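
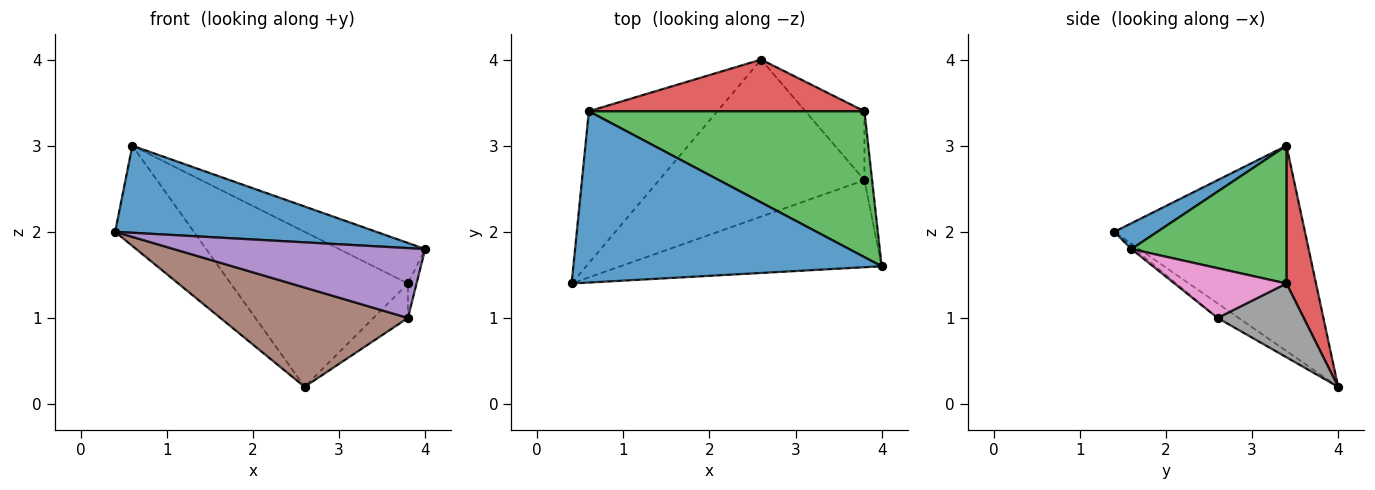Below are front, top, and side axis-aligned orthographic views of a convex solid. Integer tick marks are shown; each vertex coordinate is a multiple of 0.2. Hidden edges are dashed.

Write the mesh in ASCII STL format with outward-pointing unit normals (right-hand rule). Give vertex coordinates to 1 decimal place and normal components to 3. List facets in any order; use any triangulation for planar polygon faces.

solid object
 facet normal 0.074 -0.452 0.889
  outer loop
   vertex 0.6 3.4 3.0
   vertex 0.4 1.4 2.0
   vertex 4.0 1.6 1.8
  endloop
 endfacet
 facet normal -0.800 0.330 -0.501
  outer loop
   vertex 0.6 3.4 3.0
   vertex 2.6 4.0 0.2
   vertex 0.4 1.4 2.0
  endloop
 endfacet
 facet normal 0.434 0.241 0.868
  outer loop
   vertex 3.8 3.4 1.4
   vertex 0.6 3.4 3.0
   vertex 4.0 1.6 1.8
  endloop
 endfacet
 facet normal 0.156 0.937 0.312
  outer loop
   vertex 3.8 3.4 1.4
   vertex 2.6 4.0 0.2
   vertex 0.6 3.4 3.0
  endloop
 endfacet
 facet normal -0.009 -0.626 -0.780
  outer loop
   vertex 3.8 2.6 1.0
   vertex 4.0 1.6 1.8
   vertex 0.4 1.4 2.0
  endloop
 endfacet
 facet normal -0.060 -0.533 -0.844
  outer loop
   vertex 3.8 2.6 1.0
   vertex 0.4 1.4 2.0
   vertex 2.6 4.0 0.2
  endloop
 endfacet
 facet normal 0.986 0.076 -0.152
  outer loop
   vertex 3.8 2.6 1.0
   vertex 3.8 3.4 1.4
   vertex 4.0 1.6 1.8
  endloop
 endfacet
 facet normal 0.745 0.298 -0.596
  outer loop
   vertex 3.8 2.6 1.0
   vertex 2.6 4.0 0.2
   vertex 3.8 3.4 1.4
  endloop
 endfacet
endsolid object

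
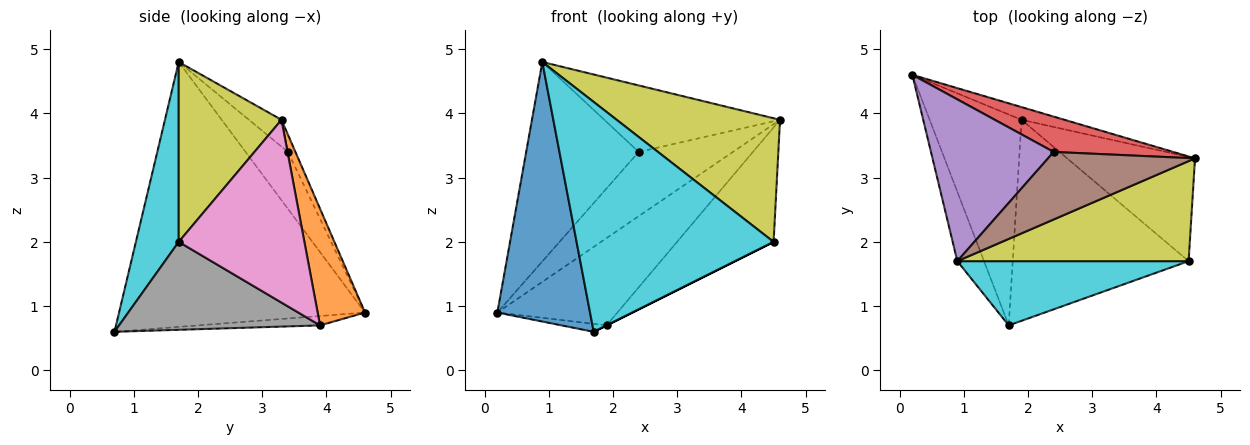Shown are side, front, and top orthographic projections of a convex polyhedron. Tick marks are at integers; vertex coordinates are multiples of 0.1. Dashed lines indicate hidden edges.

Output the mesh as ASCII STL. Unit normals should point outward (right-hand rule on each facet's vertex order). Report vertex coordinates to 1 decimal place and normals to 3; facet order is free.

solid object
 facet normal -0.932 -0.351 -0.094
  outer loop
   vertex 0.9 1.7 4.8
   vertex 0.2 4.6 0.9
   vertex 1.7 0.7 0.6
  endloop
 endfacet
 facet normal 0.364 0.922 -0.134
  outer loop
   vertex 1.9 3.9 0.7
   vertex 0.2 4.6 0.9
   vertex 4.6 3.3 3.9
  endloop
 endfacet
 facet normal -0.102 0.037 -0.994
  outer loop
   vertex 1.9 3.9 0.7
   vertex 1.7 0.7 0.6
   vertex 0.2 4.6 0.9
  endloop
 endfacet
 facet normal -0.070 0.874 0.481
  outer loop
   vertex 2.4 3.4 3.4
   vertex 4.6 3.3 3.9
   vertex 0.2 4.6 0.9
  endloop
 endfacet
 facet normal -0.281 0.745 0.605
  outer loop
   vertex 2.4 3.4 3.4
   vertex 0.2 4.6 0.9
   vertex 0.9 1.7 4.8
  endloop
 endfacet
 facet normal -0.129 0.696 0.707
  outer loop
   vertex 2.4 3.4 3.4
   vertex 0.9 1.7 4.8
   vertex 4.6 3.3 3.9
  endloop
 endfacet
 facet normal 0.693 0.533 -0.485
  outer loop
   vertex 4.5 1.7 2.0
   vertex 1.9 3.9 0.7
   vertex 4.6 3.3 3.9
  endloop
 endfacet
 facet normal 0.447 0.000 -0.894
  outer loop
   vertex 4.5 1.7 2.0
   vertex 1.7 0.7 0.6
   vertex 1.9 3.9 0.7
  endloop
 endfacet
 facet normal 0.439 -0.698 0.565
  outer loop
   vertex 4.5 1.7 2.0
   vertex 4.6 3.3 3.9
   vertex 0.9 1.7 4.8
  endloop
 endfacet
 facet normal 0.205 -0.943 0.263
  outer loop
   vertex 4.5 1.7 2.0
   vertex 0.9 1.7 4.8
   vertex 1.7 0.7 0.6
  endloop
 endfacet
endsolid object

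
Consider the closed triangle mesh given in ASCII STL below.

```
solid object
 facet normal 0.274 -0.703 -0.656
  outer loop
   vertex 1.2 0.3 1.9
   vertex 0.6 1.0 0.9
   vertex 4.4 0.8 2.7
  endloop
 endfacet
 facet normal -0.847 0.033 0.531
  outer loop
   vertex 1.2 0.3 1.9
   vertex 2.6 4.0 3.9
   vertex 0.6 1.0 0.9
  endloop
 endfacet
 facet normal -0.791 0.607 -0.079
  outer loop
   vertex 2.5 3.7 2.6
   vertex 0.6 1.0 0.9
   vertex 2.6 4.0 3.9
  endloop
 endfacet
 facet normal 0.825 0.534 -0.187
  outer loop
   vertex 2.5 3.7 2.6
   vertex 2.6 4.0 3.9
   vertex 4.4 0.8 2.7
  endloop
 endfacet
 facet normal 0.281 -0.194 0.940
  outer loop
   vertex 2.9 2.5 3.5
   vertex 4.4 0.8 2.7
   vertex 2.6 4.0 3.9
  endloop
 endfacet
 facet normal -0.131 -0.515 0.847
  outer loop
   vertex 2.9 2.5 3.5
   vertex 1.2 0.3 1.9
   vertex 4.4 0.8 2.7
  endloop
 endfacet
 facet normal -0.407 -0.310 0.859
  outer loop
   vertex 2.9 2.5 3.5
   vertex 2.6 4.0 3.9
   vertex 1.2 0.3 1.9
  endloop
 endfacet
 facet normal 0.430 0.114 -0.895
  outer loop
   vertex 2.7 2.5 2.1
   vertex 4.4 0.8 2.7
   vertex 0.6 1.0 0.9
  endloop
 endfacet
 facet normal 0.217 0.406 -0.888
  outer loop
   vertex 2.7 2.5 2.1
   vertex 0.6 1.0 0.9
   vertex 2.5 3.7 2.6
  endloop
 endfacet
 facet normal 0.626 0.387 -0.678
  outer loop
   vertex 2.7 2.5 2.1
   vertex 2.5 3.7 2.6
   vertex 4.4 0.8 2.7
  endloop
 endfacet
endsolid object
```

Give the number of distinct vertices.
7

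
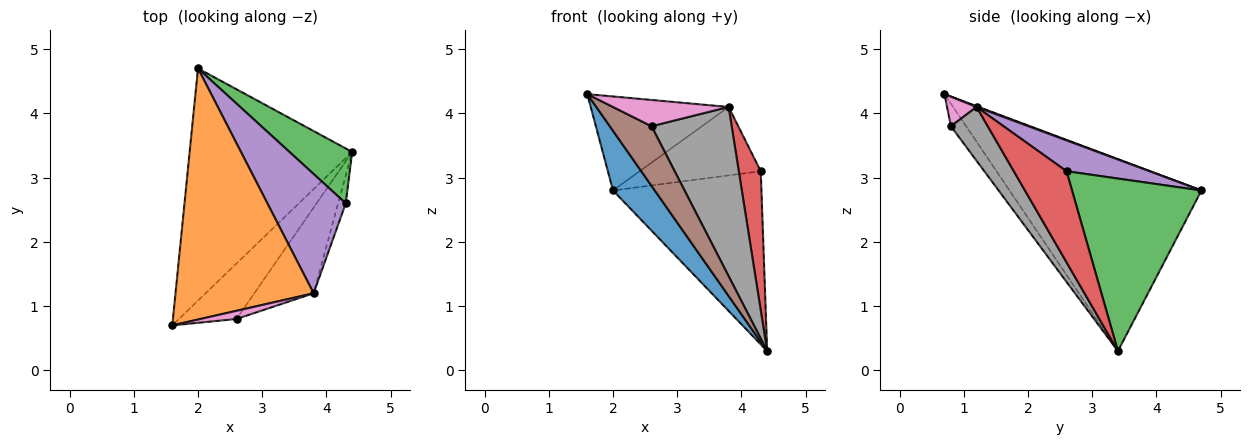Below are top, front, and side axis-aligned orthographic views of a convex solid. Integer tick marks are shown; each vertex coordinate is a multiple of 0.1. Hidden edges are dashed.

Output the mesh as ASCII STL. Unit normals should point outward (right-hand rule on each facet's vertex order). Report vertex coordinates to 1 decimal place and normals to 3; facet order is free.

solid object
 facet normal -0.753 -0.164 -0.638
  outer loop
   vertex 2.0 4.7 2.8
   vertex 4.4 3.4 0.3
   vertex 1.6 0.7 4.3
  endloop
 endfacet
 facet normal 0.005 0.351 0.936
  outer loop
   vertex 3.8 1.2 4.1
   vertex 2.0 4.7 2.8
   vertex 1.6 0.7 4.3
  endloop
 endfacet
 facet normal 0.639 0.733 0.232
  outer loop
   vertex 4.3 2.6 3.1
   vertex 4.4 3.4 0.3
   vertex 2.0 4.7 2.8
  endloop
 endfacet
 facet normal 0.920 -0.383 -0.077
  outer loop
   vertex 4.3 2.6 3.1
   vertex 3.8 1.2 4.1
   vertex 4.4 3.4 0.3
  endloop
 endfacet
 facet normal 0.323 0.471 0.821
  outer loop
   vertex 4.3 2.6 3.1
   vertex 2.0 4.7 2.8
   vertex 3.8 1.2 4.1
  endloop
 endfacet
 facet normal -0.258 -0.707 -0.658
  outer loop
   vertex 2.6 0.8 3.8
   vertex 1.6 0.7 4.3
   vertex 4.4 3.4 0.3
  endloop
 endfacet
 facet normal 0.237 -0.928 0.289
  outer loop
   vertex 2.6 0.8 3.8
   vertex 3.8 1.2 4.1
   vertex 1.6 0.7 4.3
  endloop
 endfacet
 facet normal 0.380 -0.825 -0.418
  outer loop
   vertex 2.6 0.8 3.8
   vertex 4.4 3.4 0.3
   vertex 3.8 1.2 4.1
  endloop
 endfacet
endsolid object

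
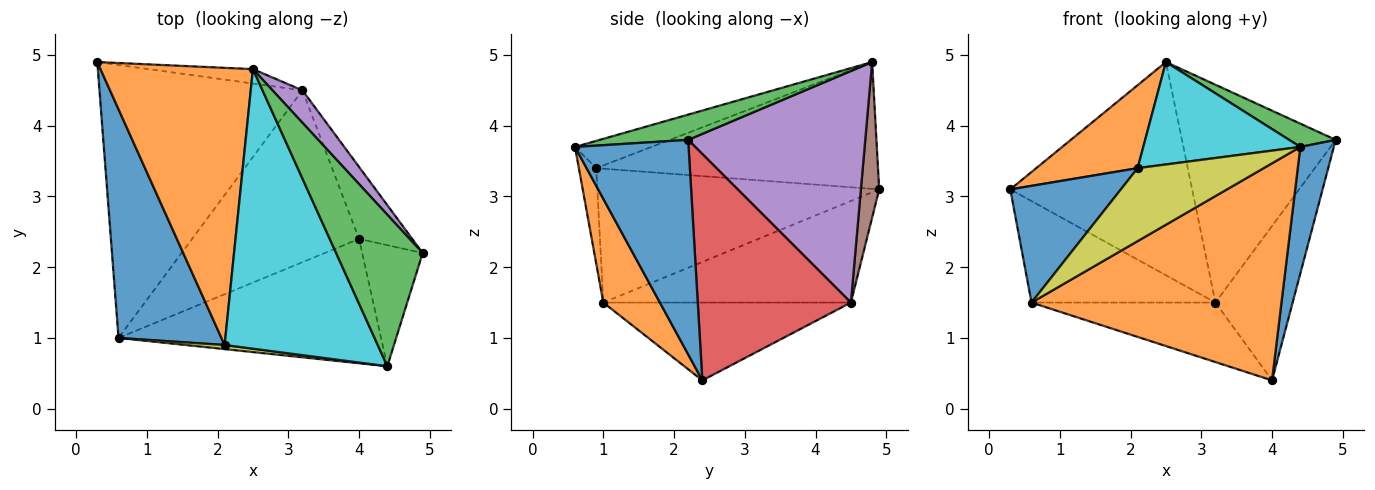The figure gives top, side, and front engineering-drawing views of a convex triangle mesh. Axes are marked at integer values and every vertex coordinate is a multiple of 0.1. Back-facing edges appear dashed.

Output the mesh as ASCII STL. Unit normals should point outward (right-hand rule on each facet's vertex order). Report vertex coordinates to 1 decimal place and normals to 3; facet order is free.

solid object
 facet normal 0.926 -0.273 -0.261
  outer loop
   vertex 4.0 2.4 0.4
   vertex 4.9 2.2 3.8
   vertex 4.4 0.6 3.7
  endloop
 endfacet
 facet normal 0.193 -0.851 -0.488
  outer loop
   vertex 0.6 1.0 1.5
   vertex 4.0 2.4 0.4
   vertex 4.4 0.6 3.7
  endloop
 endfacet
 facet normal 0.277 -0.146 0.950
  outer loop
   vertex 2.5 4.8 4.9
   vertex 4.4 0.6 3.7
   vertex 4.9 2.2 3.8
  endloop
 endfacet
 facet normal 0.874 0.441 -0.205
  outer loop
   vertex 3.2 4.5 1.5
   vertex 4.9 2.2 3.8
   vertex 4.0 2.4 0.4
  endloop
 endfacet
 facet normal 0.751 0.653 0.097
  outer loop
   vertex 3.2 4.5 1.5
   vertex 2.5 4.8 4.9
   vertex 4.9 2.2 3.8
  endloop
 endfacet
 facet normal 0.100 0.993 -0.067
  outer loop
   vertex 3.2 4.5 1.5
   vertex 0.3 4.9 3.1
   vertex 2.5 4.8 4.9
  endloop
 endfacet
 facet normal -0.425 0.315 -0.849
  outer loop
   vertex 3.2 4.5 1.5
   vertex 0.6 1.0 1.5
   vertex 0.3 4.9 3.1
  endloop
 endfacet
 facet normal -0.403 0.299 -0.865
  outer loop
   vertex 3.2 4.5 1.5
   vertex 4.0 2.4 0.4
   vertex 0.6 1.0 1.5
  endloop
 endfacet
 facet normal -0.136 -0.989 0.056
  outer loop
   vertex 2.1 0.9 3.4
   vertex 0.6 1.0 1.5
   vertex 4.4 0.6 3.7
  endloop
 endfacet
 facet normal -0.165 -0.339 0.926
  outer loop
   vertex 2.1 0.9 3.4
   vertex 4.4 0.6 3.7
   vertex 2.5 4.8 4.9
  endloop
 endfacet
 facet normal -0.757 -0.297 0.582
  outer loop
   vertex 2.1 0.9 3.4
   vertex 0.3 4.9 3.1
   vertex 0.6 1.0 1.5
  endloop
 endfacet
 facet normal -0.623 -0.224 0.749
  outer loop
   vertex 2.1 0.9 3.4
   vertex 2.5 4.8 4.9
   vertex 0.3 4.9 3.1
  endloop
 endfacet
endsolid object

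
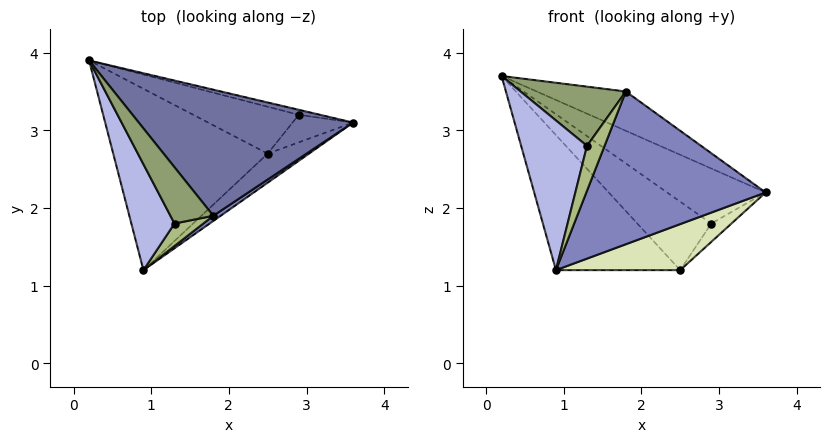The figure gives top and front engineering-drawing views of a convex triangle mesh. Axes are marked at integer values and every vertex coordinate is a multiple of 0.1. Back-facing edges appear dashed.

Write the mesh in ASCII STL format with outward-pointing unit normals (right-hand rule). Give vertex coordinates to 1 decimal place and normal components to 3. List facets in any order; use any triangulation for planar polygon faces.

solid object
 facet normal 0.441 0.267 0.857
  outer loop
   vertex 1.8 1.9 3.5
   vertex 3.6 3.1 2.2
   vertex 0.2 3.9 3.7
  endloop
 endfacet
 facet normal 0.568 -0.822 0.028
  outer loop
   vertex 1.8 1.9 3.5
   vertex 0.9 1.2 1.2
   vertex 3.6 3.1 2.2
  endloop
 endfacet
 facet normal 0.191 0.978 -0.089
  outer loop
   vertex 2.9 3.2 1.8
   vertex 0.2 3.9 3.7
   vertex 3.6 3.1 2.2
  endloop
 endfacet
 facet normal -0.736 -0.553 0.391
  outer loop
   vertex 1.3 1.8 2.8
   vertex 0.2 3.9 3.7
   vertex 0.9 1.2 1.2
  endloop
 endfacet
 facet normal -0.634 -0.560 0.533
  outer loop
   vertex 1.3 1.8 2.8
   vertex 1.8 1.9 3.5
   vertex 0.2 3.9 3.7
  endloop
 endfacet
 facet normal -0.408 -0.816 0.408
  outer loop
   vertex 1.3 1.8 2.8
   vertex 0.9 1.2 1.2
   vertex 1.8 1.9 3.5
  endloop
 endfacet
 facet normal 0.485 0.485 -0.728
  outer loop
   vertex 2.5 2.7 1.2
   vertex 2.9 3.2 1.8
   vertex 3.6 3.1 2.2
  endloop
 endfacet
 facet normal 0.621 -0.663 -0.418
  outer loop
   vertex 2.5 2.7 1.2
   vertex 3.6 3.1 2.2
   vertex 0.9 1.2 1.2
  endloop
 endfacet
 facet normal -0.181 0.811 -0.556
  outer loop
   vertex 2.5 2.7 1.2
   vertex 0.2 3.9 3.7
   vertex 2.9 3.2 1.8
  endloop
 endfacet
 facet normal -0.489 0.521 -0.700
  outer loop
   vertex 2.5 2.7 1.2
   vertex 0.9 1.2 1.2
   vertex 0.2 3.9 3.7
  endloop
 endfacet
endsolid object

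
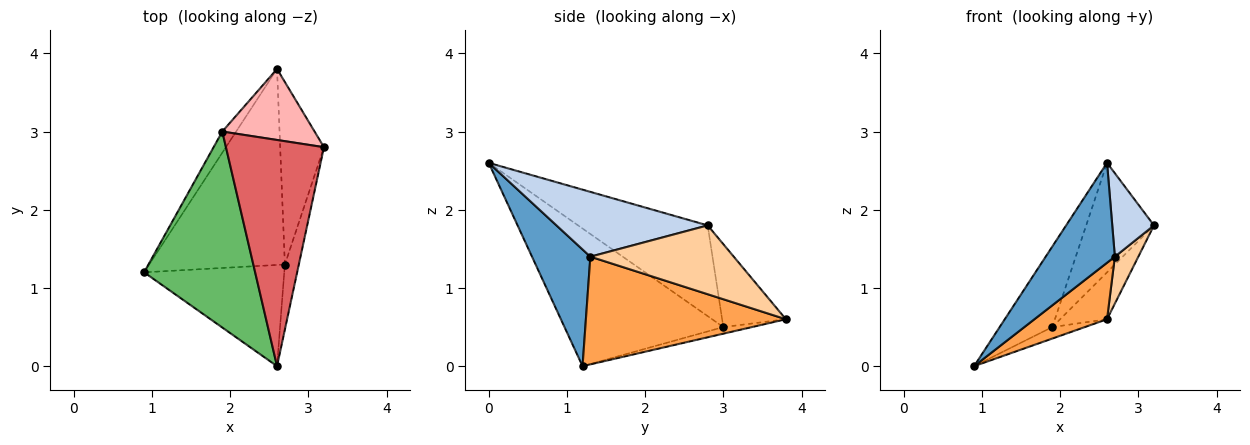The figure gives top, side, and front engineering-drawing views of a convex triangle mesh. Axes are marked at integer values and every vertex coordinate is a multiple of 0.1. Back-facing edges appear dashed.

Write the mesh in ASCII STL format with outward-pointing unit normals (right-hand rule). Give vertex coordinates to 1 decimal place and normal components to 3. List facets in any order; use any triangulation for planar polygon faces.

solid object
 facet normal 0.510 -0.604 -0.612
  outer loop
   vertex 2.7 1.3 1.4
   vertex 2.6 0.0 2.6
   vertex 0.9 1.2 0.0
  endloop
 endfacet
 facet normal 0.944 -0.260 -0.203
  outer loop
   vertex 2.7 1.3 1.4
   vertex 3.2 2.8 1.8
   vertex 2.6 0.0 2.6
  endloop
 endfacet
 facet normal 0.606 -0.220 -0.764
  outer loop
   vertex 2.7 1.3 1.4
   vertex 0.9 1.2 0.0
   vertex 2.6 3.8 0.6
  endloop
 endfacet
 facet normal 0.836 -0.137 -0.532
  outer loop
   vertex 2.7 1.3 1.4
   vertex 2.6 3.8 0.6
   vertex 3.2 2.8 1.8
  endloop
 endfacet
 facet normal -0.754 0.250 0.608
  outer loop
   vertex 1.9 3.0 0.5
   vertex 0.9 1.2 0.0
   vertex 2.6 0.0 2.6
  endloop
 endfacet
 facet normal -0.387 0.440 -0.810
  outer loop
   vertex 1.9 3.0 0.5
   vertex 2.6 3.8 0.6
   vertex 0.9 1.2 0.0
  endloop
 endfacet
 facet normal -0.640 0.335 0.692
  outer loop
   vertex 1.9 3.0 0.5
   vertex 2.6 0.0 2.6
   vertex 3.2 2.8 1.8
  endloop
 endfacet
 facet normal -0.600 0.441 0.668
  outer loop
   vertex 1.9 3.0 0.5
   vertex 3.2 2.8 1.8
   vertex 2.6 3.8 0.6
  endloop
 endfacet
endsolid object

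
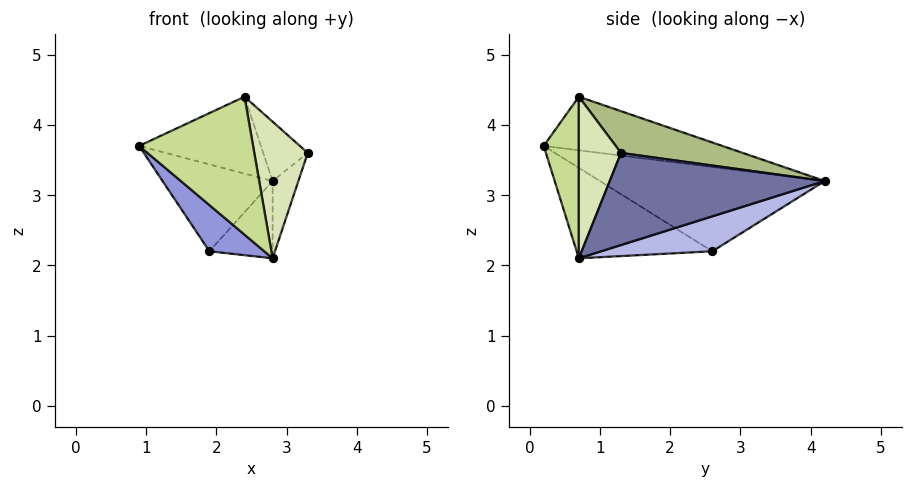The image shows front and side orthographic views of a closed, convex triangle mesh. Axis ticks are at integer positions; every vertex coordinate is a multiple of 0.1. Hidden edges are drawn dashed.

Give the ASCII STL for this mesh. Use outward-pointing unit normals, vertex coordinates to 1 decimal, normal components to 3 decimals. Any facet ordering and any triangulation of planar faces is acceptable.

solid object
 facet normal 0.929 0.111 -0.354
  outer loop
   vertex 2.8 0.7 2.1
   vertex 2.8 4.2 3.2
   vertex 3.3 1.3 3.6
  endloop
 endfacet
 facet normal -0.893 0.437 0.104
  outer loop
   vertex 1.9 2.6 2.2
   vertex 0.9 0.2 3.7
   vertex 2.8 4.2 3.2
  endloop
 endfacet
 facet normal -0.588 -0.238 -0.773
  outer loop
   vertex 1.9 2.6 2.2
   vertex 2.8 0.7 2.1
   vertex 0.9 0.2 3.7
  endloop
 endfacet
 facet normal 0.466 0.265 -0.844
  outer loop
   vertex 1.9 2.6 2.2
   vertex 2.8 4.2 3.2
   vertex 2.8 0.7 2.1
  endloop
 endfacet
 facet normal -0.488 0.333 0.807
  outer loop
   vertex 2.4 0.7 4.4
   vertex 2.8 4.2 3.2
   vertex 0.9 0.2 3.7
  endloop
 endfacet
 facet normal 0.569 0.208 0.796
  outer loop
   vertex 2.4 0.7 4.4
   vertex 3.3 1.3 3.6
   vertex 2.8 4.2 3.2
  endloop
 endfacet
 facet normal 0.294 -0.954 0.051
  outer loop
   vertex 2.4 0.7 4.4
   vertex 0.9 0.2 3.7
   vertex 2.8 0.7 2.1
  endloop
 endfacet
 facet normal 0.616 -0.781 0.107
  outer loop
   vertex 2.4 0.7 4.4
   vertex 2.8 0.7 2.1
   vertex 3.3 1.3 3.6
  endloop
 endfacet
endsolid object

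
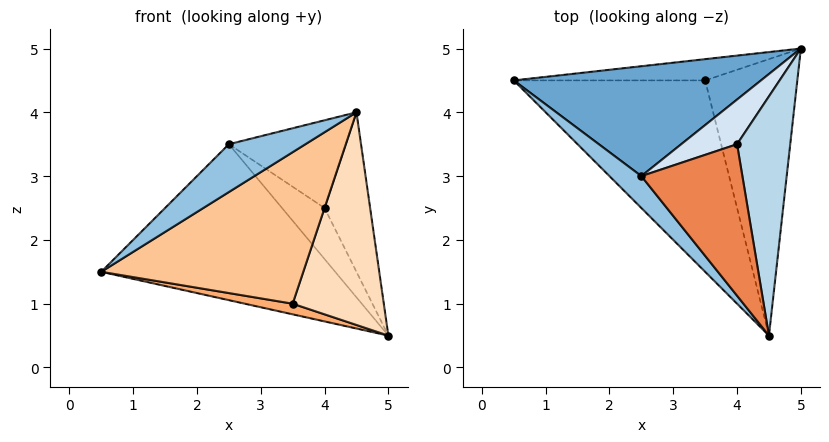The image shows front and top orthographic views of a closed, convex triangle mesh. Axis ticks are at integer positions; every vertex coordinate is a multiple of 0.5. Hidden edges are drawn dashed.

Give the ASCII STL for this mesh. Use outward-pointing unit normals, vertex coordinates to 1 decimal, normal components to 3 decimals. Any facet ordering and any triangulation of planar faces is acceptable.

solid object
 facet normal 0.037 0.817 0.576
  outer loop
   vertex 2.5 3.0 3.5
   vertex 5.0 5.0 0.5
   vertex 0.5 4.5 1.5
  endloop
 endfacet
 facet normal -0.763 -0.538 0.359
  outer loop
   vertex 2.5 3.0 3.5
   vertex 0.5 4.5 1.5
   vertex 4.5 0.5 4.0
  endloop
 endfacet
 facet normal 0.640 0.426 0.640
  outer loop
   vertex 4.0 3.5 2.5
   vertex 4.5 0.5 4.0
   vertex 5.0 5.0 0.5
  endloop
 endfacet
 facet normal 0.185 0.740 0.647
  outer loop
   vertex 4.0 3.5 2.5
   vertex 5.0 5.0 0.5
   vertex 2.5 3.0 3.5
  endloop
 endfacet
 facet normal 0.379 0.464 0.801
  outer loop
   vertex 4.0 3.5 2.5
   vertex 2.5 3.0 3.5
   vertex 4.5 0.5 4.0
  endloop
 endfacet
 facet normal -0.147 -0.442 -0.885
  outer loop
   vertex 3.5 4.5 1.0
   vertex 0.5 4.5 1.5
   vertex 5.0 5.0 0.5
  endloop
 endfacet
 facet normal -0.130 -0.615 -0.777
  outer loop
   vertex 3.5 4.5 1.0
   vertex 4.5 0.5 4.0
   vertex 0.5 4.5 1.5
  endloop
 endfacet
 facet normal -0.061 -0.609 -0.791
  outer loop
   vertex 3.5 4.5 1.0
   vertex 5.0 5.0 0.5
   vertex 4.5 0.5 4.0
  endloop
 endfacet
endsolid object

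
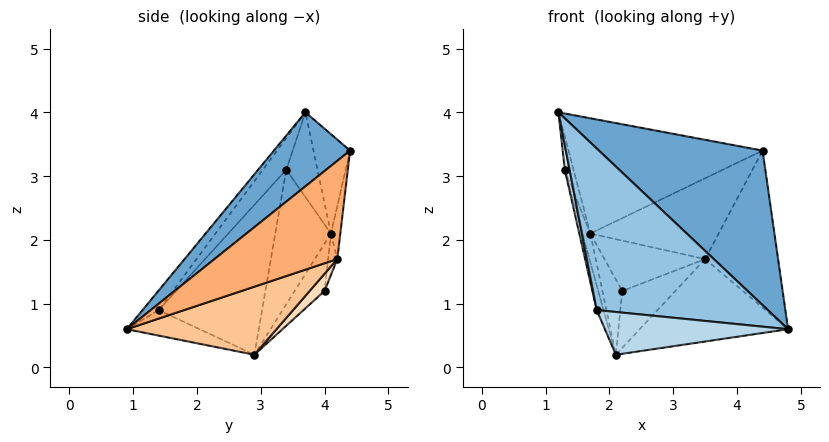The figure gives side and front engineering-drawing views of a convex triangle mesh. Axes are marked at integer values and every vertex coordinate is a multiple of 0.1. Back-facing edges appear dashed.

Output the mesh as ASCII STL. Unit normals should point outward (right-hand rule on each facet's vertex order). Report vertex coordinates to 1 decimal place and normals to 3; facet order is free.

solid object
 facet normal 0.271 -0.582 0.767
  outer loop
   vertex 4.4 4.4 3.4
   vertex 1.2 3.7 4.0
   vertex 4.8 0.9 0.6
  endloop
 endfacet
 facet normal -0.076 -0.808 0.585
  outer loop
   vertex 1.8 1.4 0.9
   vertex 4.8 0.9 0.6
   vertex 1.2 3.7 4.0
  endloop
 endfacet
 facet normal -0.156 -0.392 -0.907
  outer loop
   vertex 1.8 1.4 0.9
   vertex 2.1 2.9 0.2
   vertex 4.8 0.9 0.6
  endloop
 endfacet
 facet normal -0.979 -0.198 -0.043
  outer loop
   vertex 1.3 3.4 3.1
   vertex 1.8 1.4 0.9
   vertex 1.2 3.7 4.0
  endloop
 endfacet
 facet normal -0.959 0.063 -0.276
  outer loop
   vertex 1.3 3.4 3.1
   vertex 2.1 2.9 0.2
   vertex 1.8 1.4 0.9
  endloop
 endfacet
 facet normal 0.764 0.454 -0.458
  outer loop
   vertex 3.5 4.2 1.7
   vertex 4.4 4.4 3.4
   vertex 4.8 0.9 0.6
  endloop
 endfacet
 facet normal 0.439 0.435 -0.786
  outer loop
   vertex 3.5 4.2 1.7
   vertex 4.8 0.9 0.6
   vertex 2.1 2.9 0.2
  endloop
 endfacet
 facet normal 0.183 0.652 -0.736
  outer loop
   vertex 3.5 4.2 1.7
   vertex 2.1 2.9 0.2
   vertex 2.2 4.0 1.2
  endloop
 endfacet
 facet normal -0.738 0.489 -0.464
  outer loop
   vertex 1.7 4.1 2.1
   vertex 2.2 4.0 1.2
   vertex 2.1 2.9 0.2
  endloop
 endfacet
 facet normal -0.949 0.135 -0.285
  outer loop
   vertex 1.7 4.1 2.1
   vertex 2.1 2.9 0.2
   vertex 1.3 3.4 3.1
  endloop
 endfacet
 facet normal -0.945 0.264 -0.193
  outer loop
   vertex 1.7 4.1 2.1
   vertex 1.3 3.4 3.1
   vertex 1.2 3.7 4.0
  endloop
 endfacet
 facet normal -0.183 0.971 0.156
  outer loop
   vertex 1.7 4.1 2.1
   vertex 1.2 3.7 4.0
   vertex 4.4 4.4 3.4
  endloop
 endfacet
 facet normal -0.073 0.994 -0.078
  outer loop
   vertex 1.7 4.1 2.1
   vertex 4.4 4.4 3.4
   vertex 3.5 4.2 1.7
  endloop
 endfacet
 facet normal -0.090 0.983 -0.159
  outer loop
   vertex 1.7 4.1 2.1
   vertex 3.5 4.2 1.7
   vertex 2.2 4.0 1.2
  endloop
 endfacet
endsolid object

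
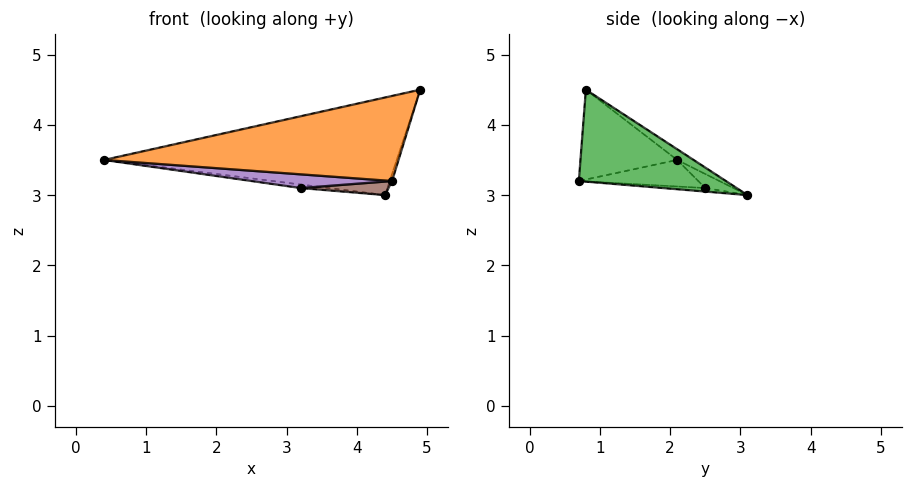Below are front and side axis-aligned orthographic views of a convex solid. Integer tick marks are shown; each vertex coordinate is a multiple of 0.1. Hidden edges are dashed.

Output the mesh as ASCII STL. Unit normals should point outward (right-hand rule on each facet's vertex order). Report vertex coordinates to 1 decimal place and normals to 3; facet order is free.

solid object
 facet normal -0.030 0.541 0.840
  outer loop
   vertex 4.4 3.1 3.0
   vertex 0.4 2.1 3.5
   vertex 4.9 0.8 4.5
  endloop
 endfacet
 facet normal -0.308 -0.937 0.167
  outer loop
   vertex 4.5 0.7 3.2
   vertex 4.9 0.8 4.5
   vertex 0.4 2.1 3.5
  endloop
 endfacet
 facet normal 0.955 0.015 -0.295
  outer loop
   vertex 4.5 0.7 3.2
   vertex 4.4 3.1 3.0
   vertex 4.9 0.8 4.5
  endloop
 endfacet
 facet normal -0.162 0.162 -0.973
  outer loop
   vertex 3.2 2.5 3.1
   vertex 0.4 2.1 3.5
   vertex 4.4 3.1 3.0
  endloop
 endfacet
 facet normal -0.120 -0.141 -0.983
  outer loop
   vertex 3.2 2.5 3.1
   vertex 4.5 0.7 3.2
   vertex 0.4 2.1 3.5
  endloop
 endfacet
 facet normal -0.041 -0.085 -0.996
  outer loop
   vertex 3.2 2.5 3.1
   vertex 4.4 3.1 3.0
   vertex 4.5 0.7 3.2
  endloop
 endfacet
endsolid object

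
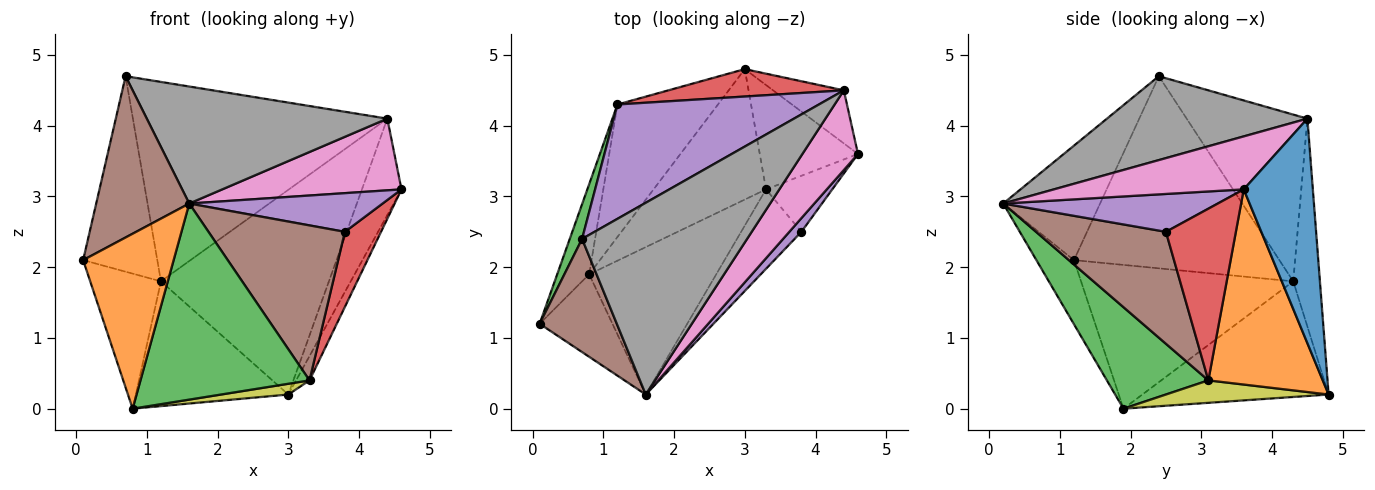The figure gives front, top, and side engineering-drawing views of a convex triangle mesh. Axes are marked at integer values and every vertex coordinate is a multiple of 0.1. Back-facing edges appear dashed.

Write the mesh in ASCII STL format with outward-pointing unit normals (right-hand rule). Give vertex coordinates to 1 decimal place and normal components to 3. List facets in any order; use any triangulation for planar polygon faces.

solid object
 facet normal 0.837 0.479 -0.264
  outer loop
   vertex 4.4 4.5 4.1
   vertex 4.6 3.6 3.1
   vertex 3.0 4.8 0.2
  endloop
 endfacet
 facet normal 0.888 0.104 -0.447
  outer loop
   vertex 3.3 3.1 0.4
   vertex 3.0 4.8 0.2
   vertex 4.6 3.6 3.1
  endloop
 endfacet
 facet normal -0.939 0.339 0.060
  outer loop
   vertex 1.2 4.3 1.8
   vertex 0.1 1.2 2.1
   vertex 0.7 2.4 4.7
  endloop
 endfacet
 facet normal -0.155 0.979 0.131
  outer loop
   vertex 1.2 4.3 1.8
   vertex 4.4 4.5 4.1
   vertex 3.0 4.8 0.2
  endloop
 endfacet
 facet normal -0.381 0.802 0.460
  outer loop
   vertex 1.2 4.3 1.8
   vertex 0.7 2.4 4.7
   vertex 4.4 4.5 4.1
  endloop
 endfacet
 facet normal -0.649 -0.623 0.437
  outer loop
   vertex 1.6 0.2 2.9
   vertex 0.7 2.4 4.7
   vertex 0.1 1.2 2.1
  endloop
 endfacet
 facet normal 0.578 -0.546 0.607
  outer loop
   vertex 1.6 0.2 2.9
   vertex 4.6 3.6 3.1
   vertex 4.4 4.5 4.1
  endloop
 endfacet
 facet normal 0.398 -0.478 0.783
  outer loop
   vertex 1.6 0.2 2.9
   vertex 4.4 4.5 4.1
   vertex 0.7 2.4 4.7
  endloop
 endfacet
 facet normal 0.195 -0.081 -0.977
  outer loop
   vertex 0.8 1.9 0.0
   vertex 3.0 4.8 0.2
   vertex 3.3 3.1 0.4
  endloop
 endfacet
 facet normal -0.928 0.309 -0.206
  outer loop
   vertex 0.8 1.9 0.0
   vertex 0.1 1.2 2.1
   vertex 1.2 4.3 1.8
  endloop
 endfacet
 facet normal -0.642 0.526 -0.558
  outer loop
   vertex 0.8 1.9 0.0
   vertex 1.2 4.3 1.8
   vertex 3.0 4.8 0.2
  endloop
 endfacet
 facet normal -0.351 -0.847 -0.399
  outer loop
   vertex 0.8 1.9 0.0
   vertex 1.6 0.2 2.9
   vertex 0.1 1.2 2.1
  endloop
 endfacet
 facet normal 0.433 -0.721 -0.542
  outer loop
   vertex 0.8 1.9 0.0
   vertex 3.3 3.1 0.4
   vertex 1.6 0.2 2.9
  endloop
 endfacet
 facet normal 0.840 -0.434 -0.324
  outer loop
   vertex 3.8 2.5 2.5
   vertex 3.3 3.1 0.4
   vertex 4.6 3.6 3.1
  endloop
 endfacet
 facet normal 0.723 -0.651 0.230
  outer loop
   vertex 3.8 2.5 2.5
   vertex 4.6 3.6 3.1
   vertex 1.6 0.2 2.9
  endloop
 endfacet
 facet normal 0.647 -0.679 -0.348
  outer loop
   vertex 3.8 2.5 2.5
   vertex 1.6 0.2 2.9
   vertex 3.3 3.1 0.4
  endloop
 endfacet
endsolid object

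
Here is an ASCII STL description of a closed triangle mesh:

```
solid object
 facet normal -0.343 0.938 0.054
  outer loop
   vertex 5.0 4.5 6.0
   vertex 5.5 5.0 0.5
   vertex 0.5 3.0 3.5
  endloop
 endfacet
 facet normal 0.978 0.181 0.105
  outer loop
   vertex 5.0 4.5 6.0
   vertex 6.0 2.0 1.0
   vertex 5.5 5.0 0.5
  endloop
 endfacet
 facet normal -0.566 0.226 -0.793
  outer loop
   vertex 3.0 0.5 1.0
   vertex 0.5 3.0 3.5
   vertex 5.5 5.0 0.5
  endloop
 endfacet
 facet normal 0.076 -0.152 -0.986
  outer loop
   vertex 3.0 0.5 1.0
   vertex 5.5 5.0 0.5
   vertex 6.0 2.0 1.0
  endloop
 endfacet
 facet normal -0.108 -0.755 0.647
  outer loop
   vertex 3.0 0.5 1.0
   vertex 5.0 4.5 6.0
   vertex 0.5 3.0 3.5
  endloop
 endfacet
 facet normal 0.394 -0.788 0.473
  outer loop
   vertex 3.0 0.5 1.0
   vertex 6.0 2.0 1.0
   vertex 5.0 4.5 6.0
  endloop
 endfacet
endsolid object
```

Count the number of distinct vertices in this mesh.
5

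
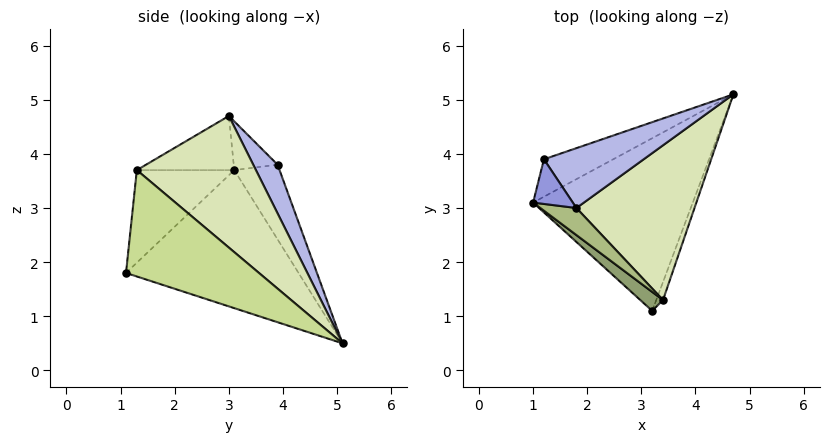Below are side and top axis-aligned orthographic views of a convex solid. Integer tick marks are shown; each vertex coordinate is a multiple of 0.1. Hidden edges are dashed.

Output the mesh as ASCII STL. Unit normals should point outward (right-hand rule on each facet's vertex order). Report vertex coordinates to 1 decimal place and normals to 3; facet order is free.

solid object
 facet normal -0.654 -0.001 -0.757
  outer loop
   vertex 3.2 1.1 1.8
   vertex 1.0 3.1 3.7
   vertex 4.7 5.1 0.5
  endloop
 endfacet
 facet normal -0.708 0.259 -0.657
  outer loop
   vertex 1.2 3.9 3.8
   vertex 4.7 5.1 0.5
   vertex 1.0 3.1 3.7
  endloop
 endfacet
 facet normal -0.770 0.114 0.628
  outer loop
   vertex 1.2 3.9 3.8
   vertex 1.0 3.1 3.7
   vertex 1.8 3.0 4.7
  endloop
 endfacet
 facet normal 0.282 0.766 0.578
  outer loop
   vertex 1.2 3.9 3.8
   vertex 1.8 3.0 4.7
   vertex 4.7 5.1 0.5
  endloop
 endfacet
 facet normal -0.594 -0.791 0.146
  outer loop
   vertex 3.4 1.3 3.7
   vertex 1.0 3.1 3.7
   vertex 3.2 1.1 1.8
  endloop
 endfacet
 facet normal -0.557 -0.743 0.371
  outer loop
   vertex 3.4 1.3 3.7
   vertex 1.8 3.0 4.7
   vertex 1.0 3.1 3.7
  endloop
 endfacet
 facet normal 0.928 -0.367 -0.059
  outer loop
   vertex 3.4 1.3 3.7
   vertex 3.2 1.1 1.8
   vertex 4.7 5.1 0.5
  endloop
 endfacet
 facet normal 0.711 0.294 0.638
  outer loop
   vertex 3.4 1.3 3.7
   vertex 4.7 5.1 0.5
   vertex 1.8 3.0 4.7
  endloop
 endfacet
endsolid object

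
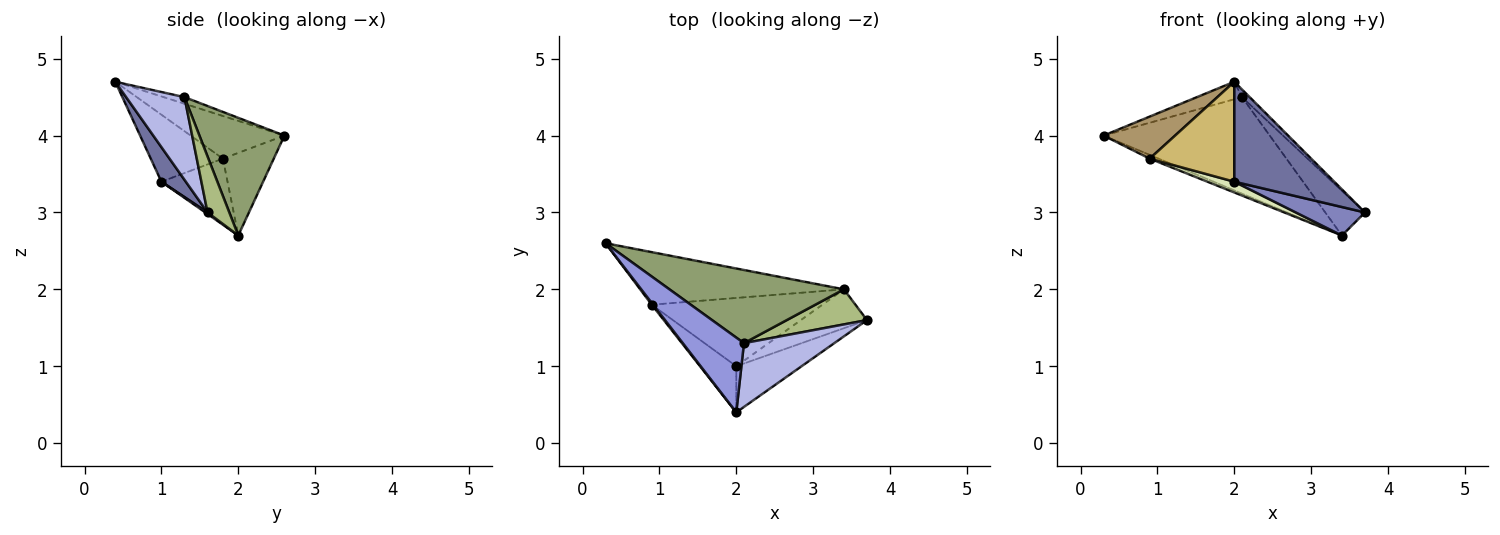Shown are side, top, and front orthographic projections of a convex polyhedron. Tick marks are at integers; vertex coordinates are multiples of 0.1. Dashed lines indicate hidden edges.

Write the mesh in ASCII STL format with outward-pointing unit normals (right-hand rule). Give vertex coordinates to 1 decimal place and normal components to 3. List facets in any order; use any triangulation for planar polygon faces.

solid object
 facet normal 0.217 -0.886 -0.409
  outer loop
   vertex 2.0 1.0 3.4
   vertex 3.7 1.6 3.0
   vertex 2.0 0.4 4.7
  endloop
 endfacet
 facet normal 0.019 -0.591 -0.807
  outer loop
   vertex 2.0 1.0 3.4
   vertex 3.4 2.0 2.7
   vertex 3.7 1.6 3.0
  endloop
 endfacet
 facet normal -0.105 0.227 0.968
  outer loop
   vertex 2.1 1.3 4.5
   vertex 0.3 2.6 4.0
   vertex 2.0 0.4 4.7
  endloop
 endfacet
 facet normal 0.672 0.089 0.735
  outer loop
   vertex 2.1 1.3 4.5
   vertex 2.0 0.4 4.7
   vertex 3.7 1.6 3.0
  endloop
 endfacet
 facet normal 0.377 0.738 0.560
  outer loop
   vertex 2.1 1.3 4.5
   vertex 3.4 2.0 2.7
   vertex 0.3 2.6 4.0
  endloop
 endfacet
 facet normal 0.396 0.722 0.567
  outer loop
   vertex 2.1 1.3 4.5
   vertex 3.7 1.6 3.0
   vertex 3.4 2.0 2.7
  endloop
 endfacet
 facet normal -0.375 0.065 -0.925
  outer loop
   vertex 0.9 1.8 3.7
   vertex 0.3 2.6 4.0
   vertex 3.4 2.0 2.7
  endloop
 endfacet
 facet normal -0.357 -0.145 -0.923
  outer loop
   vertex 0.9 1.8 3.7
   vertex 3.4 2.0 2.7
   vertex 2.0 1.0 3.4
  endloop
 endfacet
 facet normal -0.795 -0.606 0.026
  outer loop
   vertex 0.9 1.8 3.7
   vertex 2.0 0.4 4.7
   vertex 0.3 2.6 4.0
  endloop
 endfacet
 facet normal -0.612 -0.718 -0.331
  outer loop
   vertex 0.9 1.8 3.7
   vertex 2.0 1.0 3.4
   vertex 2.0 0.4 4.7
  endloop
 endfacet
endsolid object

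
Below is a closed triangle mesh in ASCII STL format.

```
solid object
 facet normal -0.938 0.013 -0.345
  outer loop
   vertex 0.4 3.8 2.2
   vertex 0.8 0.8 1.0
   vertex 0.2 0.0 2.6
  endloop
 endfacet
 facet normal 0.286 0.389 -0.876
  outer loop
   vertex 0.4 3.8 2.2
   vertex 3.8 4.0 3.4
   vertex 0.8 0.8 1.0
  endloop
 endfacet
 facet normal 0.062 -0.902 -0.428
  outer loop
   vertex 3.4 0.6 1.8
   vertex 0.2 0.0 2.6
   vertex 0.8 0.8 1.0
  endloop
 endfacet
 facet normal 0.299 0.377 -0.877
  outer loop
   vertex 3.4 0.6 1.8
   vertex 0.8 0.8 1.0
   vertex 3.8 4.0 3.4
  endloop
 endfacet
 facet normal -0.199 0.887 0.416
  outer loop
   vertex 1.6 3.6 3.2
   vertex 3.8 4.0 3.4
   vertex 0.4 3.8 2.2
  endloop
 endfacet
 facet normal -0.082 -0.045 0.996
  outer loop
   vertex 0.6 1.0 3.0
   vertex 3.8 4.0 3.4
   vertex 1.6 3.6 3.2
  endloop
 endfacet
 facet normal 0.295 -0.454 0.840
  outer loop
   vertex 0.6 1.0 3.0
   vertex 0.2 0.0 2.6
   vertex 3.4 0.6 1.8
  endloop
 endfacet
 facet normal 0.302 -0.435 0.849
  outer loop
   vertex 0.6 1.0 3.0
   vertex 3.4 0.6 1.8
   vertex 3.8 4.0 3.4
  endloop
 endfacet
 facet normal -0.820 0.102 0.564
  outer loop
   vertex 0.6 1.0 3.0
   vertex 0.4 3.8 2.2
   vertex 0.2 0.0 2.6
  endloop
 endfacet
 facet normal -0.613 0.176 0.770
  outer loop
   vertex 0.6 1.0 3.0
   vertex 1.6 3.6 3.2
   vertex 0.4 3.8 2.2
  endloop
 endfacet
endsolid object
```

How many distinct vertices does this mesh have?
7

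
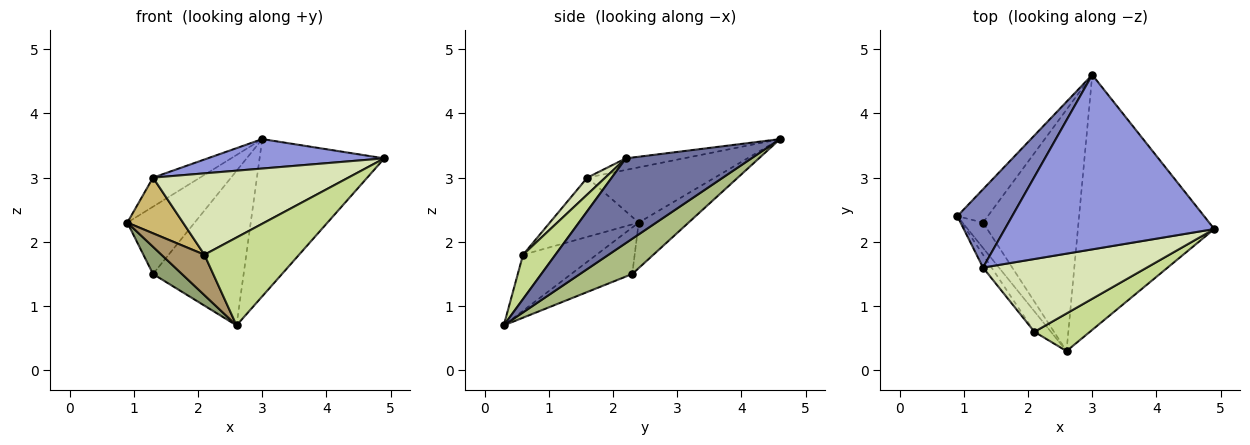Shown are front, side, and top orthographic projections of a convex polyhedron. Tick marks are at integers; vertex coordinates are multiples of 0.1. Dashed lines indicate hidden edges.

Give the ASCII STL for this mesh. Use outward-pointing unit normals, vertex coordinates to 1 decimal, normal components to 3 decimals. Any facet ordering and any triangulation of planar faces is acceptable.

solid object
 facet normal 0.467 0.464 -0.753
  outer loop
   vertex 2.6 0.3 0.7
   vertex 3.0 4.6 3.6
   vertex 4.9 2.2 3.3
  endloop
 endfacet
 facet normal -0.687 0.253 0.681
  outer loop
   vertex 1.3 1.6 3.0
   vertex 3.0 4.6 3.6
   vertex 0.9 2.4 2.3
  endloop
 endfacet
 facet normal -0.054 -0.166 0.985
  outer loop
   vertex 1.3 1.6 3.0
   vertex 4.9 2.2 3.3
   vertex 3.0 4.6 3.6
  endloop
 endfacet
 facet normal -0.553 0.747 -0.370
  outer loop
   vertex 1.3 2.3 1.5
   vertex 0.9 2.4 2.3
   vertex 3.0 4.6 3.6
  endloop
 endfacet
 facet normal -0.840 -0.398 -0.370
  outer loop
   vertex 1.3 2.3 1.5
   vertex 2.6 0.3 0.7
   vertex 0.9 2.4 2.3
  endloop
 endfacet
 facet normal 0.297 0.515 -0.804
  outer loop
   vertex 1.3 2.3 1.5
   vertex 3.0 4.6 3.6
   vertex 2.6 0.3 0.7
  endloop
 endfacet
 facet normal 0.300 -0.877 0.376
  outer loop
   vertex 2.1 0.6 1.8
   vertex 2.6 0.3 0.7
   vertex 4.9 2.2 3.3
  endloop
 endfacet
 facet normal 0.068 -0.743 0.665
  outer loop
   vertex 2.1 0.6 1.8
   vertex 4.9 2.2 3.3
   vertex 1.3 1.6 3.0
  endloop
 endfacet
 facet normal -0.837 -0.489 -0.247
  outer loop
   vertex 2.1 0.6 1.8
   vertex 0.9 2.4 2.3
   vertex 2.6 0.3 0.7
  endloop
 endfacet
 facet normal -0.841 -0.527 -0.122
  outer loop
   vertex 2.1 0.6 1.8
   vertex 1.3 1.6 3.0
   vertex 0.9 2.4 2.3
  endloop
 endfacet
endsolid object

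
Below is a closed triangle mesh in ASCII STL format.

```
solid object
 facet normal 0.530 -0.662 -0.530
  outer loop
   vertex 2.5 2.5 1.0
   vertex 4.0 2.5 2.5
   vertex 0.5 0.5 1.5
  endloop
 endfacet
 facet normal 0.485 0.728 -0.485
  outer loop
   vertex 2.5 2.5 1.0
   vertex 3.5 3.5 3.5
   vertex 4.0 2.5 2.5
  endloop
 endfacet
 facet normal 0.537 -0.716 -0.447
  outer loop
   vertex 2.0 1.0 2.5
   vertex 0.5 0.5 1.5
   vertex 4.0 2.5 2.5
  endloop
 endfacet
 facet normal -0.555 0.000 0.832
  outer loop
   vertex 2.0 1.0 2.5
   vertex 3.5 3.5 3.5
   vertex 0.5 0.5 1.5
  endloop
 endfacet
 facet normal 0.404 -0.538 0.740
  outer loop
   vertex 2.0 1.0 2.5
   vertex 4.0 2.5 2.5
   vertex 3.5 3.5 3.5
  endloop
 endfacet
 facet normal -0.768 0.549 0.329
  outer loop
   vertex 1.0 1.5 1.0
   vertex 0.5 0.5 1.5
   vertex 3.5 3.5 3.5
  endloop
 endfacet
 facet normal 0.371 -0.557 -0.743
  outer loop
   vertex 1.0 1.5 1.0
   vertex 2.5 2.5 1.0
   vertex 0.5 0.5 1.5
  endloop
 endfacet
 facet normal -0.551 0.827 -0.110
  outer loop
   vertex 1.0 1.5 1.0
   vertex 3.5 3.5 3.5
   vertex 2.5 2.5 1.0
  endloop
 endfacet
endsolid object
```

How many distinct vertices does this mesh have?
6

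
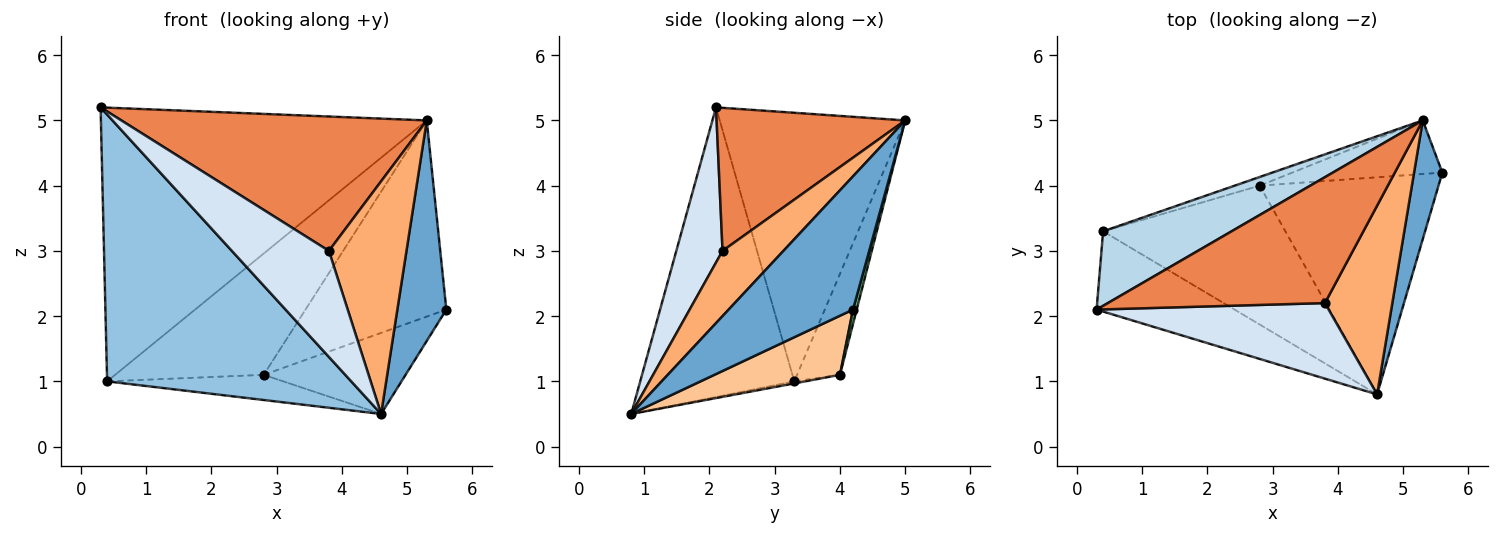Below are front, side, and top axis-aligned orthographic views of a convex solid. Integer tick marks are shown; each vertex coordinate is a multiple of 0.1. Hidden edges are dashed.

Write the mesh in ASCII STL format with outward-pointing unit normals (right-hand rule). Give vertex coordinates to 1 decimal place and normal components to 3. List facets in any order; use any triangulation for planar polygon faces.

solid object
 facet normal 0.913 -0.360 0.194
  outer loop
   vertex 5.3 5.0 5.0
   vertex 4.6 0.8 0.5
   vertex 5.6 4.2 2.1
  endloop
 endfacet
 facet normal -0.517 -0.820 -0.246
  outer loop
   vertex 0.4 3.3 1.0
   vertex 4.6 0.8 0.5
   vertex 0.3 2.1 5.2
  endloop
 endfacet
 facet normal -0.481 0.846 0.230
  outer loop
   vertex 0.4 3.3 1.0
   vertex 0.3 2.1 5.2
   vertex 5.3 5.0 5.0
  endloop
 endfacet
 facet normal 0.362 -0.759 0.541
  outer loop
   vertex 3.8 2.2 3.0
   vertex 0.3 2.1 5.2
   vertex 4.6 0.8 0.5
  endloop
 endfacet
 facet normal 0.411 -0.665 0.623
  outer loop
   vertex 3.8 2.2 3.0
   vertex 5.3 5.0 5.0
   vertex 0.3 2.1 5.2
  endloop
 endfacet
 facet normal 0.521 -0.663 0.538
  outer loop
   vertex 3.8 2.2 3.0
   vertex 4.6 0.8 0.5
   vertex 5.3 5.0 5.0
  endloop
 endfacet
 facet normal 0.296 0.334 -0.895
  outer loop
   vertex 2.8 4.0 1.1
   vertex 5.6 4.2 2.1
   vertex 4.6 0.8 0.5
  endloop
 endfacet
 facet normal -0.011 0.178 -0.984
  outer loop
   vertex 2.8 4.0 1.1
   vertex 4.6 0.8 0.5
   vertex 0.4 3.3 1.0
  endloop
 endfacet
 facet normal 0.025 0.964 -0.263
  outer loop
   vertex 2.8 4.0 1.1
   vertex 5.3 5.0 5.0
   vertex 5.6 4.2 2.1
  endloop
 endfacet
 facet normal -0.277 0.959 -0.068
  outer loop
   vertex 2.8 4.0 1.1
   vertex 0.4 3.3 1.0
   vertex 5.3 5.0 5.0
  endloop
 endfacet
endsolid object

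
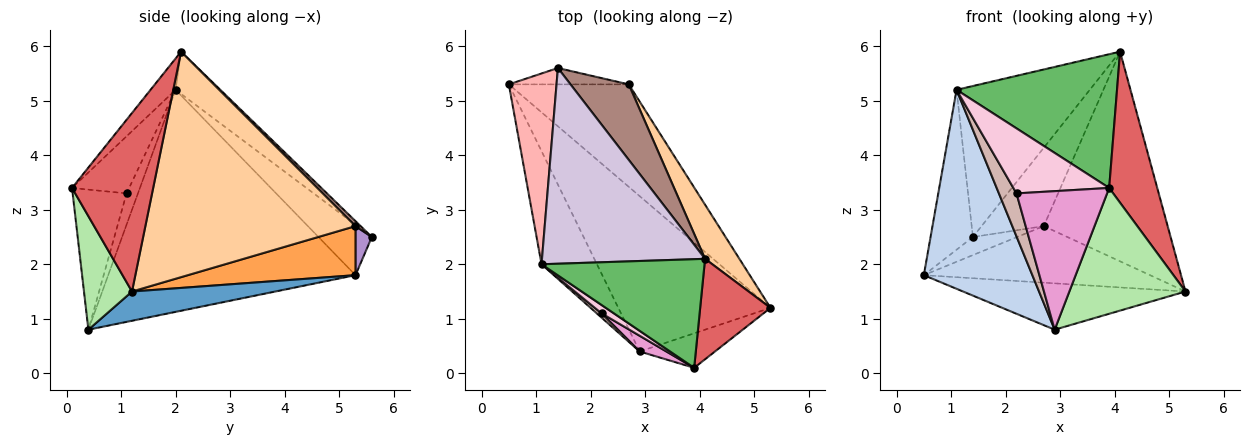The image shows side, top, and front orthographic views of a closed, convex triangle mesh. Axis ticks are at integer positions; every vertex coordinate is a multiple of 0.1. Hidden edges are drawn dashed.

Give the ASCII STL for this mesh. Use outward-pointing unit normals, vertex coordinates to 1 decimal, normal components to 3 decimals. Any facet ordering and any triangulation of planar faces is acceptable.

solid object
 facet normal 0.181 0.281 -0.942
  outer loop
   vertex 2.9 0.4 0.8
   vertex 0.5 5.3 1.8
   vertex 5.3 1.2 1.5
  endloop
 endfacet
 facet normal -0.893 -0.392 -0.223
  outer loop
   vertex 1.1 2.0 5.2
   vertex 0.5 5.3 1.8
   vertex 2.9 0.4 0.8
  endloop
 endfacet
 facet normal 0.337 0.455 -0.824
  outer loop
   vertex 2.7 5.3 2.7
   vertex 5.3 1.2 1.5
   vertex 0.5 5.3 1.8
  endloop
 endfacet
 facet normal 0.854 0.504 0.130
  outer loop
   vertex 2.7 5.3 2.7
   vertex 4.1 2.1 5.9
   vertex 5.3 1.2 1.5
  endloop
 endfacet
 facet normal -0.120 -0.770 0.626
  outer loop
   vertex 3.9 0.1 3.4
   vertex 4.1 2.1 5.9
   vertex 1.1 2.0 5.2
  endloop
 endfacet
 facet normal 0.370 -0.896 -0.246
  outer loop
   vertex 3.9 0.1 3.4
   vertex 2.9 0.4 0.8
   vertex 5.3 1.2 1.5
  endloop
 endfacet
 facet normal 0.815 -0.483 0.321
  outer loop
   vertex 3.9 0.1 3.4
   vertex 5.3 1.2 1.5
   vertex 4.1 2.1 5.9
  endloop
 endfacet
 facet normal -0.630 0.499 0.595
  outer loop
   vertex 1.4 5.6 2.5
   vertex 0.5 5.3 1.8
   vertex 1.1 2.0 5.2
  endloop
 endfacet
 facet normal 0.265 0.715 -0.647
  outer loop
   vertex 1.4 5.6 2.5
   vertex 2.7 5.3 2.7
   vertex 0.5 5.3 1.8
  endloop
 endfacet
 facet normal -0.201 0.598 0.776
  outer loop
   vertex 1.4 5.6 2.5
   vertex 1.1 2.0 5.2
   vertex 4.1 2.1 5.9
  endloop
 endfacet
 facet normal 0.059 0.719 0.693
  outer loop
   vertex 1.4 5.6 2.5
   vertex 4.1 2.1 5.9
   vertex 2.7 5.3 2.7
  endloop
 endfacet
 facet normal -0.542 -0.836 0.082
  outer loop
   vertex 2.2 1.1 3.3
   vertex 1.1 2.0 5.2
   vertex 2.9 0.4 0.8
  endloop
 endfacet
 facet normal -0.509 -0.855 0.097
  outer loop
   vertex 2.2 1.1 3.3
   vertex 2.9 0.4 0.8
   vertex 3.9 0.1 3.4
  endloop
 endfacet
 facet normal -0.509 -0.854 0.110
  outer loop
   vertex 2.2 1.1 3.3
   vertex 3.9 0.1 3.4
   vertex 1.1 2.0 5.2
  endloop
 endfacet
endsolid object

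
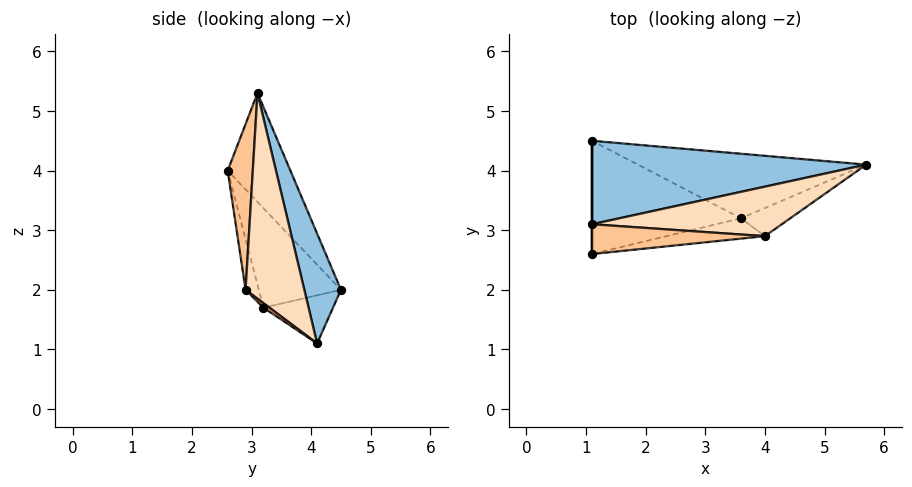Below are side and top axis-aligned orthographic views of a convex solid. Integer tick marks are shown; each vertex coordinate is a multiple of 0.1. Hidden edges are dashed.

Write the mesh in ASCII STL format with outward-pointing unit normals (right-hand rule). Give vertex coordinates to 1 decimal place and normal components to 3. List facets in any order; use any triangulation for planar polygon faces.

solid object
 facet normal -1.000 0.000 0.000
  outer loop
   vertex 1.1 3.1 5.3
   vertex 1.1 4.5 2.0
   vertex 1.1 2.6 4.0
  endloop
 endfacet
 facet normal 0.155 0.910 0.386
  outer loop
   vertex 1.1 3.1 5.3
   vertex 5.7 4.1 1.1
   vertex 1.1 4.5 2.0
  endloop
 endfacet
 facet normal -0.418 -0.659 -0.626
  outer loop
   vertex 3.6 3.2 1.7
   vertex 1.1 2.6 4.0
   vertex 1.1 4.5 2.0
  endloop
 endfacet
 facet normal -0.203 -0.168 -0.964
  outer loop
   vertex 3.6 3.2 1.7
   vertex 1.1 4.5 2.0
   vertex 5.7 4.1 1.1
  endloop
 endfacet
 facet normal -0.254 -0.832 -0.493
  outer loop
   vertex 4.0 2.9 2.0
   vertex 1.1 2.6 4.0
   vertex 3.6 3.2 1.7
  endloop
 endfacet
 facet normal 0.068 -0.659 -0.749
  outer loop
   vertex 4.0 2.9 2.0
   vertex 3.6 3.2 1.7
   vertex 5.7 4.1 1.1
  endloop
 endfacet
 facet normal 0.325 -0.883 0.339
  outer loop
   vertex 4.0 2.9 2.0
   vertex 1.1 3.1 5.3
   vertex 1.1 2.6 4.0
  endloop
 endfacet
 facet normal 0.649 -0.470 0.599
  outer loop
   vertex 4.0 2.9 2.0
   vertex 5.7 4.1 1.1
   vertex 1.1 3.1 5.3
  endloop
 endfacet
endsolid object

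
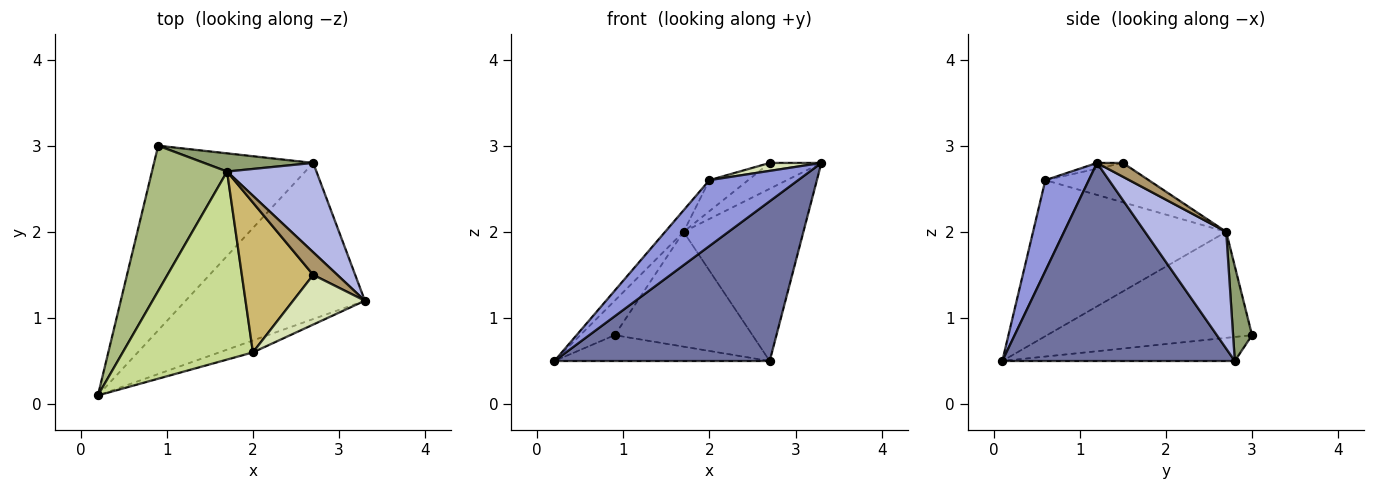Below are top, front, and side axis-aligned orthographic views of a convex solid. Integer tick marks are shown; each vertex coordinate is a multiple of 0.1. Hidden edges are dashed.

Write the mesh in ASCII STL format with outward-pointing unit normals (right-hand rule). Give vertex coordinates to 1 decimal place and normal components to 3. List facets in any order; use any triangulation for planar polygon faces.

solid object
 facet normal 0.611 -0.566 -0.553
  outer loop
   vertex 2.7 2.8 0.5
   vertex 3.3 1.2 2.8
   vertex 0.2 0.1 0.5
  endloop
 endfacet
 facet normal -0.148 0.137 -0.979
  outer loop
   vertex 2.7 2.8 0.5
   vertex 0.2 0.1 0.5
   vertex 0.9 3.0 0.8
  endloop
 endfacet
 facet normal 0.434 -0.886 -0.161
  outer loop
   vertex 2.0 0.6 2.6
   vertex 0.2 0.1 0.5
   vertex 3.3 1.2 2.8
  endloop
 endfacet
 facet normal 0.516 0.761 0.395
  outer loop
   vertex 1.7 2.7 2.0
   vertex 3.3 1.2 2.8
   vertex 2.7 2.8 0.5
  endloop
 endfacet
 facet normal 0.135 0.979 0.155
  outer loop
   vertex 1.7 2.7 2.0
   vertex 2.7 2.8 0.5
   vertex 0.9 3.0 0.8
  endloop
 endfacet
 facet normal -0.808 0.136 0.573
  outer loop
   vertex 1.7 2.7 2.0
   vertex 0.9 3.0 0.8
   vertex 0.2 0.1 0.5
  endloop
 endfacet
 facet normal -0.766 0.073 0.639
  outer loop
   vertex 1.7 2.7 2.0
   vertex 0.2 0.1 0.5
   vertex 2.0 0.6 2.6
  endloop
 endfacet
 facet normal -0.079 -0.157 0.984
  outer loop
   vertex 2.7 1.5 2.8
   vertex 2.0 0.6 2.6
   vertex 3.3 1.2 2.8
  endloop
 endfacet
 facet normal 0.352 0.704 0.616
  outer loop
   vertex 2.7 1.5 2.8
   vertex 3.3 1.2 2.8
   vertex 1.7 2.7 2.0
  endloop
 endfacet
 facet normal -0.475 0.178 0.862
  outer loop
   vertex 2.7 1.5 2.8
   vertex 1.7 2.7 2.0
   vertex 2.0 0.6 2.6
  endloop
 endfacet
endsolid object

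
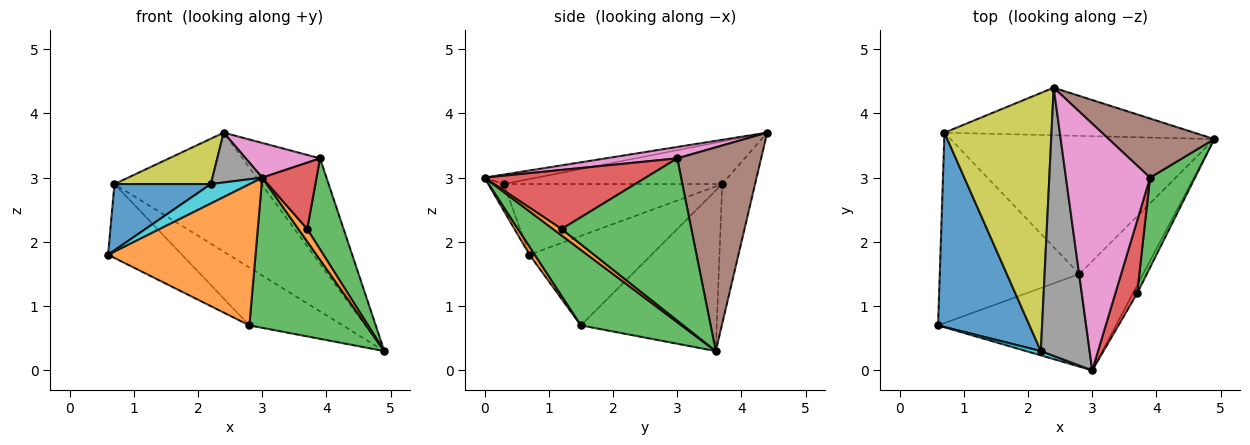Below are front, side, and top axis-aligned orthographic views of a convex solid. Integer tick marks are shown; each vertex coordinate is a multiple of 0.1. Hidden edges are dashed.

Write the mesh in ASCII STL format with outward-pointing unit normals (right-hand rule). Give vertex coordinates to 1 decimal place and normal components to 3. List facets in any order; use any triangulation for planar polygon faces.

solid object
 facet normal -0.203 0.909 -0.363
  outer loop
   vertex 0.7 3.7 2.9
   vertex 2.4 4.4 3.7
   vertex 4.9 3.6 0.3
  endloop
 endfacet
 facet normal 0.030 -0.836 -0.548
  outer loop
   vertex 2.8 1.5 0.7
   vertex 3.0 0.0 3.0
   vertex 0.6 0.7 1.8
  endloop
 endfacet
 facet normal 0.572 -0.664 -0.482
  outer loop
   vertex 2.8 1.5 0.7
   vertex 4.9 3.6 0.3
   vertex 3.0 0.0 3.0
  endloop
 endfacet
 facet normal -0.513 0.311 -0.800
  outer loop
   vertex 2.8 1.5 0.7
   vertex 0.6 0.7 1.8
   vertex 0.7 3.7 2.9
  endloop
 endfacet
 facet normal -0.490 0.337 -0.804
  outer loop
   vertex 2.8 1.5 0.7
   vertex 0.7 3.7 2.9
   vertex 4.9 3.6 0.3
  endloop
 endfacet
 facet normal 0.687 0.634 0.356
  outer loop
   vertex 3.9 3.0 3.3
   vertex 4.9 3.6 0.3
   vertex 2.4 4.4 3.7
  endloop
 endfacet
 facet normal 0.133 -0.138 0.981
  outer loop
   vertex 3.9 3.0 3.3
   vertex 2.4 4.4 3.7
   vertex 3.0 0.0 3.0
  endloop
 endfacet
 facet normal -0.188 -0.179 0.966
  outer loop
   vertex 2.2 0.3 2.9
   vertex 3.0 0.0 3.0
   vertex 2.4 4.4 3.7
  endloop
 endfacet
 facet normal -0.365 -0.161 0.917
  outer loop
   vertex 2.2 0.3 2.9
   vertex 2.4 4.4 3.7
   vertex 0.7 3.7 2.9
  endloop
 endfacet
 facet normal -0.366 -0.908 0.202
  outer loop
   vertex 2.2 0.3 2.9
   vertex 0.6 0.7 1.8
   vertex 3.0 0.0 3.0
  endloop
 endfacet
 facet normal -0.590 -0.260 0.764
  outer loop
   vertex 2.2 0.3 2.9
   vertex 0.7 3.7 2.9
   vertex 0.6 0.7 1.8
  endloop
 endfacet
 facet normal 0.632 -0.650 -0.422
  outer loop
   vertex 3.7 1.2 2.2
   vertex 3.0 0.0 3.0
   vertex 4.9 3.6 0.3
  endloop
 endfacet
 facet normal 0.930 -0.261 0.258
  outer loop
   vertex 3.7 1.2 2.2
   vertex 4.9 3.6 0.3
   vertex 3.9 3.0 3.3
  endloop
 endfacet
 facet normal 0.894 -0.301 0.331
  outer loop
   vertex 3.7 1.2 2.2
   vertex 3.9 3.0 3.3
   vertex 3.0 0.0 3.0
  endloop
 endfacet
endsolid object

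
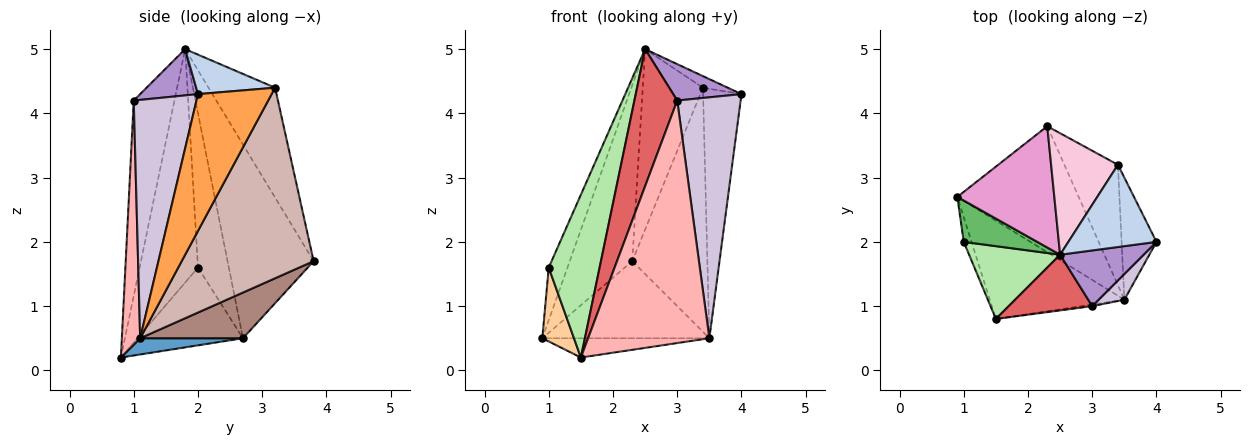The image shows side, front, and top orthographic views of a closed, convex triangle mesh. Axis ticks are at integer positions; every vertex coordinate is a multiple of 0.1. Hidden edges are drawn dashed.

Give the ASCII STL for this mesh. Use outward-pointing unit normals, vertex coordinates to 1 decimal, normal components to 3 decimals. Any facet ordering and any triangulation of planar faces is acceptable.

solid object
 facet normal 0.118 0.191 -0.975
  outer loop
   vertex 3.5 1.1 0.5
   vertex 1.5 0.8 0.2
   vertex 0.9 2.7 0.5
  endloop
 endfacet
 facet normal 0.405 0.127 0.905
  outer loop
   vertex 3.4 3.2 4.4
   vertex 2.5 1.8 5.0
   vertex 4.0 2.0 4.3
  endloop
 endfacet
 facet normal 0.865 0.451 -0.221
  outer loop
   vertex 3.4 3.2 4.4
   vertex 4.0 2.0 4.3
   vertex 3.5 1.1 0.5
  endloop
 endfacet
 facet normal -0.953 -0.286 -0.095
  outer loop
   vertex 1.0 2.0 1.6
   vertex 0.9 2.7 0.5
   vertex 1.5 0.8 0.2
  endloop
 endfacet
 facet normal -0.792 0.480 0.378
  outer loop
   vertex 1.0 2.0 1.6
   vertex 2.5 1.8 5.0
   vertex 0.9 2.7 0.5
  endloop
 endfacet
 facet normal -0.723 -0.630 0.282
  outer loop
   vertex 1.0 2.0 1.6
   vertex 1.5 0.8 0.2
   vertex 2.5 1.8 5.0
  endloop
 endfacet
 facet normal -0.661 -0.695 0.283
  outer loop
   vertex 3.0 1.0 4.2
   vertex 2.5 1.8 5.0
   vertex 1.5 0.8 0.2
  endloop
 endfacet
 facet normal 0.149 -0.989 -0.007
  outer loop
   vertex 3.0 1.0 4.2
   vertex 1.5 0.8 0.2
   vertex 3.5 1.1 0.5
  endloop
 endfacet
 facet normal 0.421 -0.496 0.759
  outer loop
   vertex 3.0 1.0 4.2
   vertex 4.0 2.0 4.3
   vertex 2.5 1.8 5.0
  endloop
 endfacet
 facet normal 0.701 -0.709 0.076
  outer loop
   vertex 3.0 1.0 4.2
   vertex 3.5 1.1 0.5
   vertex 4.0 2.0 4.3
  endloop
 endfacet
 facet normal 0.306 0.497 -0.812
  outer loop
   vertex 2.3 3.8 1.7
   vertex 3.5 1.1 0.5
   vertex 0.9 2.7 0.5
  endloop
 endfacet
 facet normal 0.844 0.481 -0.237
  outer loop
   vertex 2.3 3.8 1.7
   vertex 3.4 3.2 4.4
   vertex 3.5 1.1 0.5
  endloop
 endfacet
 facet normal -0.750 0.545 0.376
  outer loop
   vertex 2.3 3.8 1.7
   vertex 0.9 2.7 0.5
   vertex 2.5 1.8 5.0
  endloop
 endfacet
 facet normal -0.676 0.611 0.411
  outer loop
   vertex 2.3 3.8 1.7
   vertex 2.5 1.8 5.0
   vertex 3.4 3.2 4.4
  endloop
 endfacet
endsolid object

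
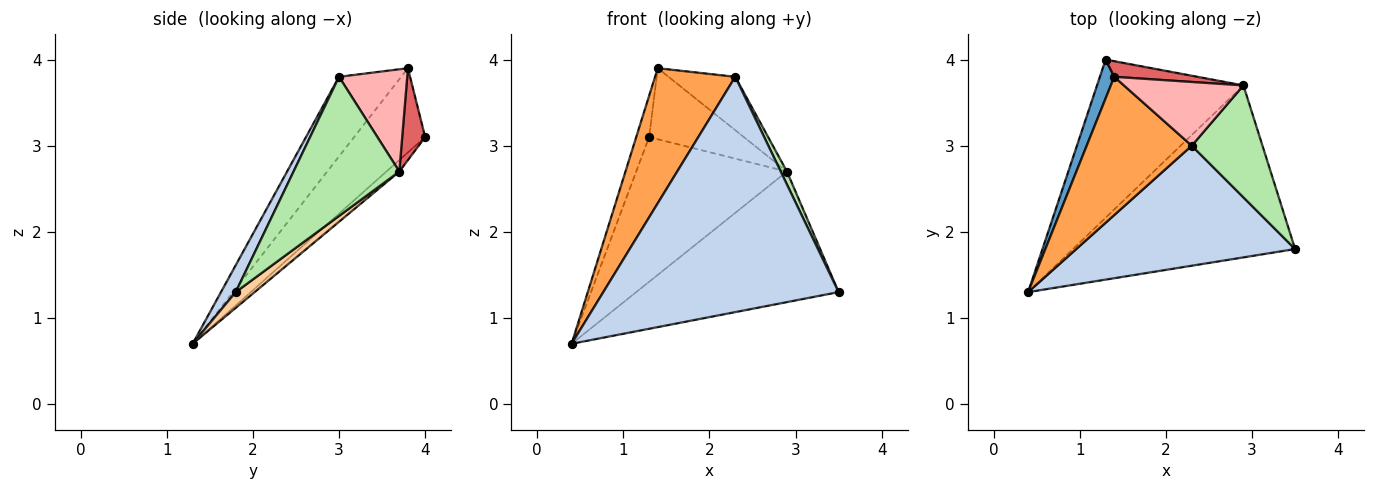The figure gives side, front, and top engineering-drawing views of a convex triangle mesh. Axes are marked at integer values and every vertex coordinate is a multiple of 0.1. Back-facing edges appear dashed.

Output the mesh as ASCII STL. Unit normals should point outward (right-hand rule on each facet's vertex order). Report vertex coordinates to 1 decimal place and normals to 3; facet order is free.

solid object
 facet normal -0.970 0.176 0.165
  outer loop
   vertex 1.4 3.8 3.9
   vertex 1.3 4.0 3.1
   vertex 0.4 1.3 0.7
  endloop
 endfacet
 facet normal 0.056 -0.889 0.454
  outer loop
   vertex 2.3 3.0 3.8
   vertex 0.4 1.3 0.7
   vertex 3.5 1.8 1.3
  endloop
 endfacet
 facet normal -0.476 -0.614 0.629
  outer loop
   vertex 2.3 3.0 3.8
   vertex 1.4 3.8 3.9
   vertex 0.4 1.3 0.7
  endloop
 endfacet
 facet normal 0.057 0.604 -0.795
  outer loop
   vertex 2.9 3.7 2.7
   vertex 3.5 1.8 1.3
   vertex 0.4 1.3 0.7
  endloop
 endfacet
 facet normal -0.058 0.674 -0.737
  outer loop
   vertex 2.9 3.7 2.7
   vertex 0.4 1.3 0.7
   vertex 1.3 4.0 3.1
  endloop
 endfacet
 facet normal 0.890 -0.052 0.452
  outer loop
   vertex 2.9 3.7 2.7
   vertex 2.3 3.0 3.8
   vertex 3.5 1.8 1.3
  endloop
 endfacet
 facet normal 0.230 0.950 0.209
  outer loop
   vertex 2.9 3.7 2.7
   vertex 1.3 4.0 3.1
   vertex 1.4 3.8 3.9
  endloop
 endfacet
 facet normal 0.549 0.537 0.641
  outer loop
   vertex 2.9 3.7 2.7
   vertex 1.4 3.8 3.9
   vertex 2.3 3.0 3.8
  endloop
 endfacet
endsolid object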